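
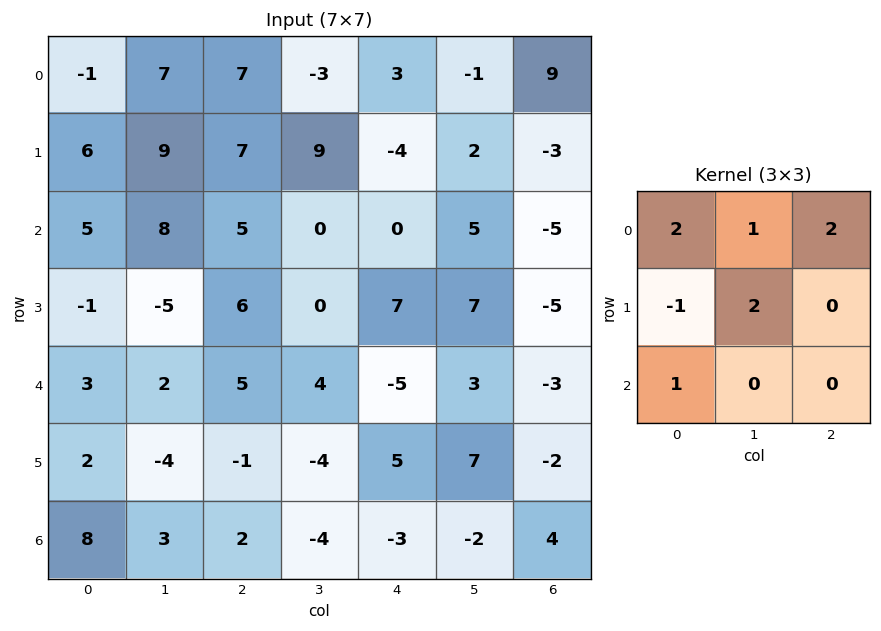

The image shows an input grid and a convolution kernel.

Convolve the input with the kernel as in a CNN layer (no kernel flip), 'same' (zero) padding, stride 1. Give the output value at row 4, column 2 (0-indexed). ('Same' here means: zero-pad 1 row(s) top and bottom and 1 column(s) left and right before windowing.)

The receptive field on the zero-padded input at this output position is [-5 6 0 / 2 5 4 / -4 -1 -4]. Elementwise product with the kernel and sum: -5·2 + 6·1 + 0·2 + 2·-1 + 5·2 + -4·1.

0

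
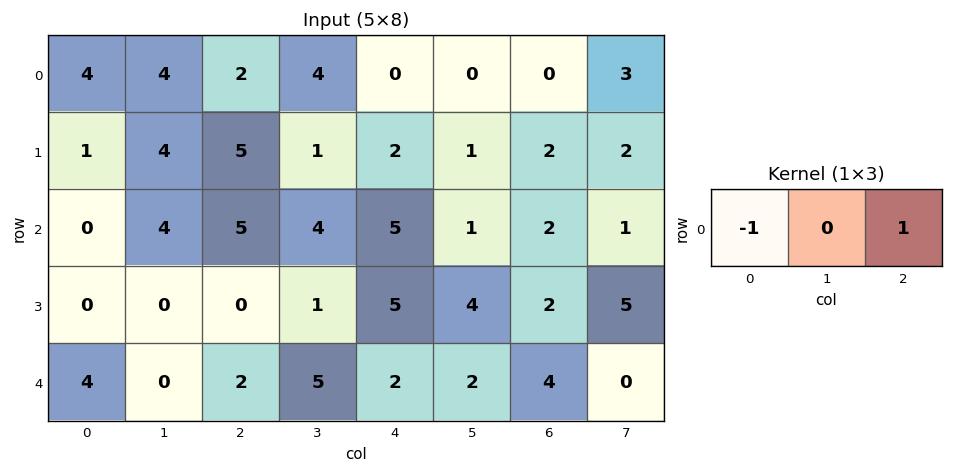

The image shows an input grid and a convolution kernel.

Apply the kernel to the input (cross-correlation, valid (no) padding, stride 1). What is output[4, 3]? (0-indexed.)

The receptive field on the input at this output position is [5 2 2]. Elementwise product with the kernel and sum: 5·-1 + 2·1.

-3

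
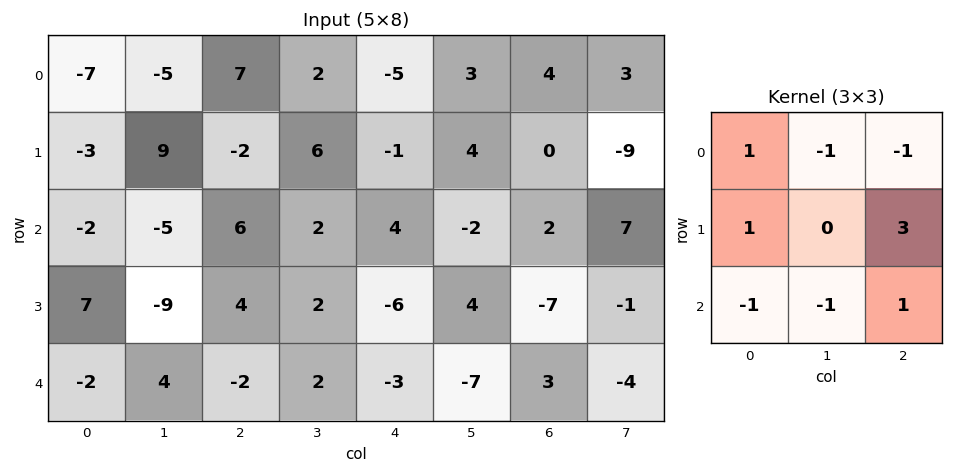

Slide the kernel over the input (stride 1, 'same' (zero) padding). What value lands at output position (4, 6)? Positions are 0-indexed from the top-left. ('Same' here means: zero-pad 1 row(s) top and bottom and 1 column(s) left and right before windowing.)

-7

The receptive field on the zero-padded input at this output position is [4 -7 -1 / -7 3 -4 / 0 0 0]. Elementwise product with the kernel and sum: 4·1 + -7·-1 + -1·-1 + -7·1 + -4·3 + 0·-1 + 0·-1 + 0·1.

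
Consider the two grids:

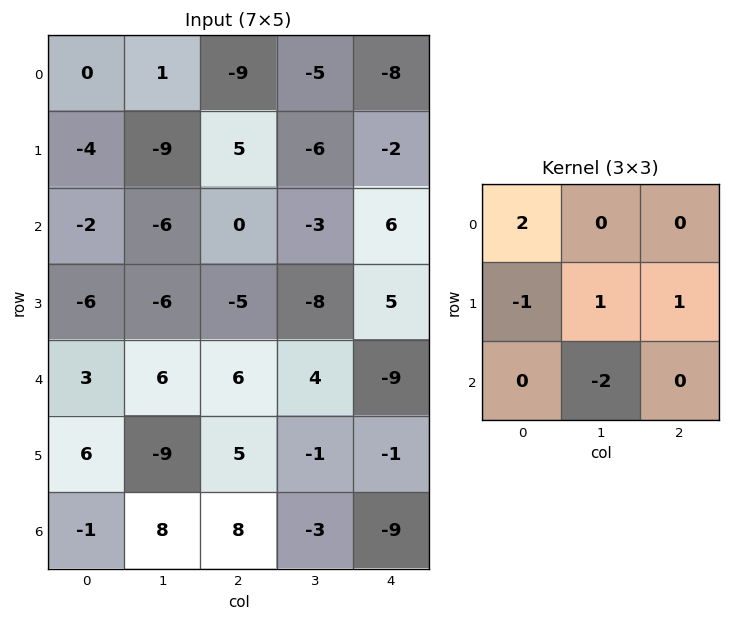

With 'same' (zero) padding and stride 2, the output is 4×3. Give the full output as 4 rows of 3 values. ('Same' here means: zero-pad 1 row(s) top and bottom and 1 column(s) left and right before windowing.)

Output[0,0]: The receptive field on the zero-padded input at this output position is [0 0 0 / 0 0 1 / 0 -4 -9]. Elementwise product with the kernel and sum: 0·2 + 0·-1 + 0·1 + 1·1 + -4·-2.

9 -25 1
4 -5 -13
-3 -18 -27
7 -21 -8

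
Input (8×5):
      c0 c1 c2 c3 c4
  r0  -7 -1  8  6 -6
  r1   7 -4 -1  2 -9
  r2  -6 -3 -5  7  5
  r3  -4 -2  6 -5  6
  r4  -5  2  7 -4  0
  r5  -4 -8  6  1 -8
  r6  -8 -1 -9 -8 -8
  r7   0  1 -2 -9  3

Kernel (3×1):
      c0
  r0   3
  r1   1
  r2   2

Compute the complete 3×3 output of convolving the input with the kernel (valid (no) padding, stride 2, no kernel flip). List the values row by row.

Output[0,0]: The receptive field on the input at this output position is [-7 / 7 / -6]. Elementwise product with the kernel and sum: -7·3 + 7·1 + -6·2.
Output[0,1]: The receptive field on the input at this output position is [8 / -1 / -5]. Elementwise product with the kernel and sum: 8·3 + -1·1 + -5·2.

-26 13 -17
-32 5 21
-35 9 -24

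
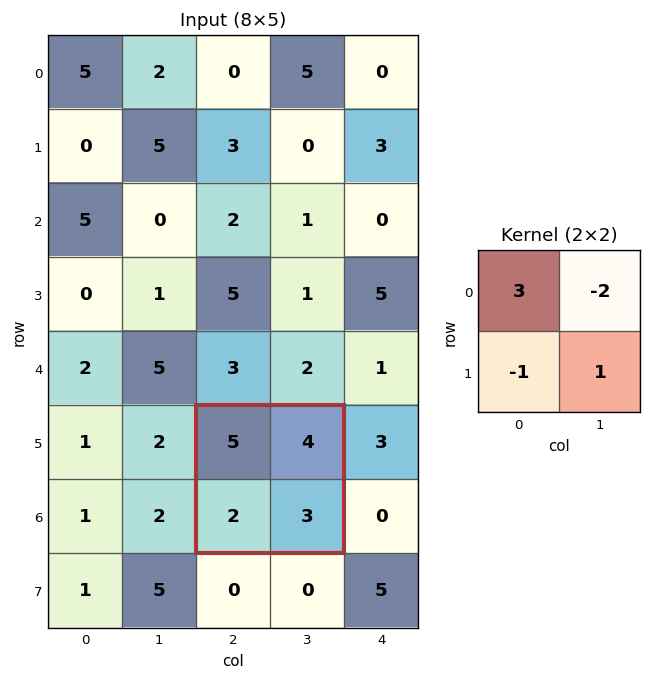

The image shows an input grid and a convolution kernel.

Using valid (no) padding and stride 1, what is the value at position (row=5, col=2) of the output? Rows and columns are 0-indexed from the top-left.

8

The receptive field on the input at this output position is [5 4 / 2 3]. Elementwise product with the kernel and sum: 5·3 + 4·-2 + 2·-1 + 3·1.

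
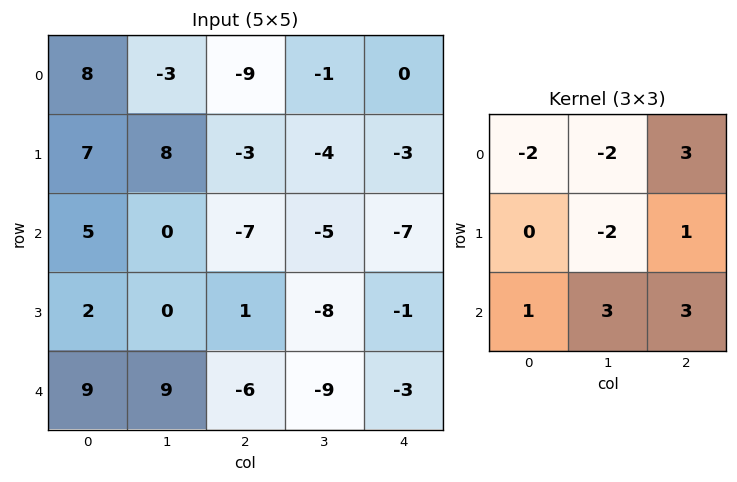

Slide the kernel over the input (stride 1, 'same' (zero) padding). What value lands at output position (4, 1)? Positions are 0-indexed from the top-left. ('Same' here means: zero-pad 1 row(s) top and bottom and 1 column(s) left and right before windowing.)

The receptive field on the zero-padded input at this output position is [2 0 1 / 9 9 -6 / 0 0 0]. Elementwise product with the kernel and sum: 2·-2 + 0·-2 + 1·3 + 9·-2 + -6·1 + 0·1 + 0·3 + 0·3.

-25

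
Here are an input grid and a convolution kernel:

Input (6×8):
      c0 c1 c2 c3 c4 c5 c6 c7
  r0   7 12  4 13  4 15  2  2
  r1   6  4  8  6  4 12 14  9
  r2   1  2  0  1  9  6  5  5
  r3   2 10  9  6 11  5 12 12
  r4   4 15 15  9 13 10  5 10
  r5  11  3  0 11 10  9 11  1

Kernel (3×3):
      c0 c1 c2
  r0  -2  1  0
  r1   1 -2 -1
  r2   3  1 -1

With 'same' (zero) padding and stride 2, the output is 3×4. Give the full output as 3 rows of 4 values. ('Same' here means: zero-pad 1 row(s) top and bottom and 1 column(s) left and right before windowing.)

Output[0,0]: The receptive field on the zero-padded input at this output position is [0 0 0 / 0 7 12 / 0 6 4]. Elementwise product with the kernel and sum: 0·-2 + 0·1 + 0·1 + 7·-2 + 12·-1 + 0·3 + 6·1 + 4·-1.
Output[0,1]: The receptive field on the zero-padded input at this output position is [0 0 0 / 12 4 13 / 4 8 6]. Elementwise product with the kernel and sum: 0·-2 + 0·1 + 12·1 + 4·-2 + 13·-1 + 4·3 + 8·1 + 6·-1.

-24 5 0 50
-6 34 -7 -4
-13 -37 6 29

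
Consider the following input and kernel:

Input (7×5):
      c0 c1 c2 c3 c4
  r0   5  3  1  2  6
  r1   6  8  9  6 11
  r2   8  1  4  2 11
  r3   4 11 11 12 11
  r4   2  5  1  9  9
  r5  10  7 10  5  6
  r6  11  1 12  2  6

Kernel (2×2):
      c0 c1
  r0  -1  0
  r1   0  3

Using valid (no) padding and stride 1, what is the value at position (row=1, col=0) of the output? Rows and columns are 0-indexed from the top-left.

-3

The receptive field on the input at this output position is [6 8 / 8 1]. Elementwise product with the kernel and sum: 6·-1 + 1·3.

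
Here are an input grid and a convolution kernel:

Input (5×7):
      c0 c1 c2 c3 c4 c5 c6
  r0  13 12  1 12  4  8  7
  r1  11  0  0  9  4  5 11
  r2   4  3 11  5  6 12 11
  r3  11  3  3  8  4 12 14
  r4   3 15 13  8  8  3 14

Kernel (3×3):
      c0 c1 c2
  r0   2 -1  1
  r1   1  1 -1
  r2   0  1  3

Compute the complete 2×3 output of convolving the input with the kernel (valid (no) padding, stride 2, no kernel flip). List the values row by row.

Output[0,0]: The receptive field on the input at this output position is [13 12 1 / 11 0 0 / 4 3 11]. Elementwise product with the kernel and sum: 13·2 + 12·-1 + 1·1 + 11·1 + 0·1 + 0·-1 + 3·1 + 11·3.

62 22 50
81 62 58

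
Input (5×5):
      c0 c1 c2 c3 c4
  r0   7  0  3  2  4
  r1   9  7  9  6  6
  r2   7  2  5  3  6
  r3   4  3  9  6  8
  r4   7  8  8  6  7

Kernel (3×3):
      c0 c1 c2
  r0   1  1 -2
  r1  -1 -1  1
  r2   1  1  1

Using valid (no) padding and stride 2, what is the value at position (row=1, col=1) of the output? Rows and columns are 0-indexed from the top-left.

The receptive field on the input at this output position is [5 3 6 / 9 6 8 / 8 6 7]. Elementwise product with the kernel and sum: 5·1 + 3·1 + 6·-2 + 9·-1 + 6·-1 + 8·1 + 8·1 + 6·1 + 7·1.

10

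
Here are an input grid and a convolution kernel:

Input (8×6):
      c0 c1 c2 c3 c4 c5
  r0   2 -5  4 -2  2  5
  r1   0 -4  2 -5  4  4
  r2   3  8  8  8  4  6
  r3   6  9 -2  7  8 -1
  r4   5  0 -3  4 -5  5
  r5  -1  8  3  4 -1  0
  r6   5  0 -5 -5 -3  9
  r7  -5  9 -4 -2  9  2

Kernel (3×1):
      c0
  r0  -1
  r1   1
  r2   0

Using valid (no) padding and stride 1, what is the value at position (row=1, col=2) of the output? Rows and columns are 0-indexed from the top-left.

The receptive field on the input at this output position is [2 / 8 / -2]. Elementwise product with the kernel and sum: 2·-1 + 8·1.

6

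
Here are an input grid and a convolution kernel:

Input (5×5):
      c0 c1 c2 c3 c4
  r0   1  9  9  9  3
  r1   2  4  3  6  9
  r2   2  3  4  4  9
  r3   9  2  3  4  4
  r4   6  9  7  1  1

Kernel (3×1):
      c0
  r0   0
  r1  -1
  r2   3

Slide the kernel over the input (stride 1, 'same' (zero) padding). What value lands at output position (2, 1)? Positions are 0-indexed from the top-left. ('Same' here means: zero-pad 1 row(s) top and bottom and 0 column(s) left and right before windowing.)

The receptive field on the zero-padded input at this output position is [4 / 3 / 2]. Elementwise product with the kernel and sum: 3·-1 + 2·3.

3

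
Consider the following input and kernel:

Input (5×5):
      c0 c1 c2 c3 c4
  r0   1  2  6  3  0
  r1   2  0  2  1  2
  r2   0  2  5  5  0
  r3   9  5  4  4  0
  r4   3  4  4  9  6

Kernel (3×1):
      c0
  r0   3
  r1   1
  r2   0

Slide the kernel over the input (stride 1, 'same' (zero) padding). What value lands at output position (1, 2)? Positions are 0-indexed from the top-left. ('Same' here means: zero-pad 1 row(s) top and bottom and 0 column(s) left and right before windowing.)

The receptive field on the zero-padded input at this output position is [6 / 2 / 5]. Elementwise product with the kernel and sum: 6·3 + 2·1.

20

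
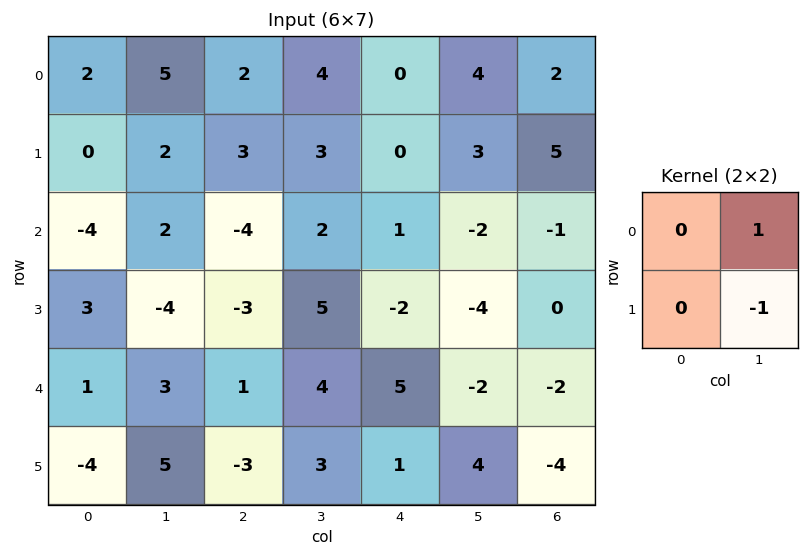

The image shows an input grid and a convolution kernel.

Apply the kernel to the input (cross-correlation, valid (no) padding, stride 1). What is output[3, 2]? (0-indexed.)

1

The receptive field on the input at this output position is [-3 5 / 1 4]. Elementwise product with the kernel and sum: 5·1 + 4·-1.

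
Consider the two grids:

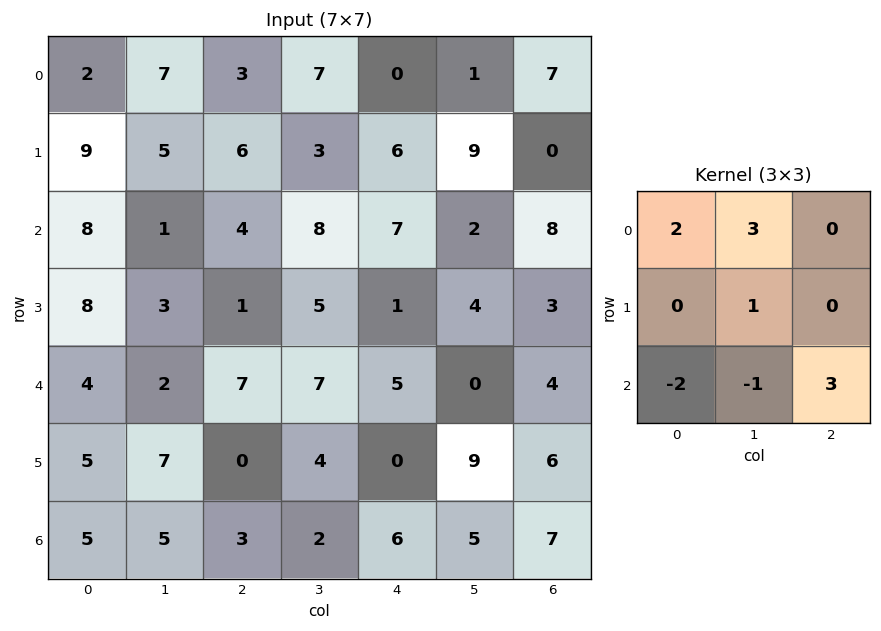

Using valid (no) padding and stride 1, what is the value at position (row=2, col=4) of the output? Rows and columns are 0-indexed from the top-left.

The receptive field on the input at this output position is [7 2 8 / 1 4 3 / 5 0 4]. Elementwise product with the kernel and sum: 7·2 + 2·3 + 4·1 + 5·-2 + 0·-1 + 4·3.

26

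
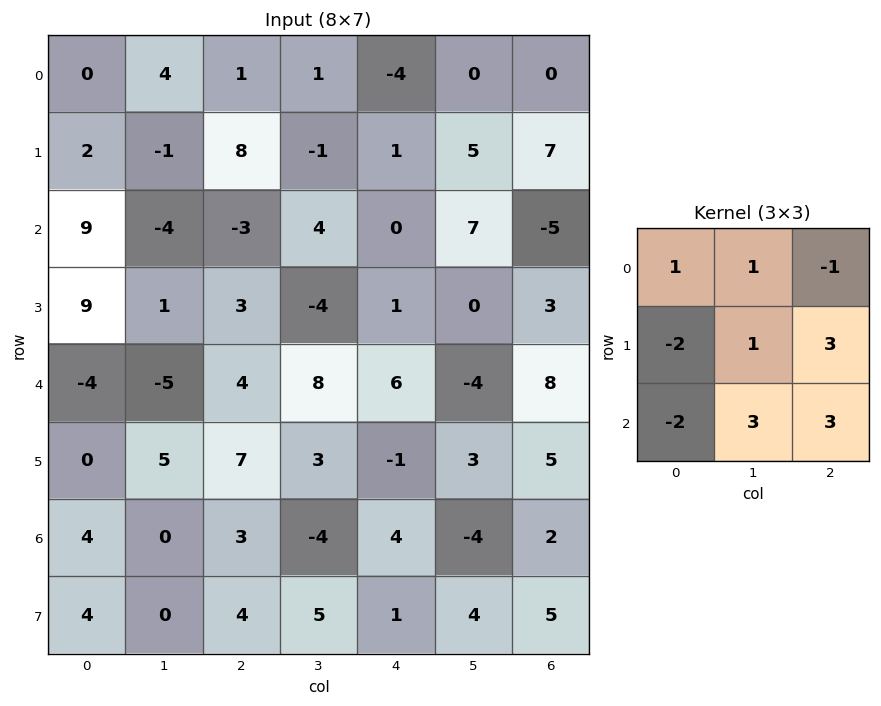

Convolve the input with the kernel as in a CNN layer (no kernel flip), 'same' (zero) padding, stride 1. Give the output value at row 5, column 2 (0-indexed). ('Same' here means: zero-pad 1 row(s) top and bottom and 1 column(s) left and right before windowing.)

The receptive field on the zero-padded input at this output position is [-5 4 8 / 5 7 3 / 0 3 -4]. Elementwise product with the kernel and sum: -5·1 + 4·1 + 8·-1 + 5·-2 + 7·1 + 3·3 + 0·-2 + 3·3 + -4·3.

-6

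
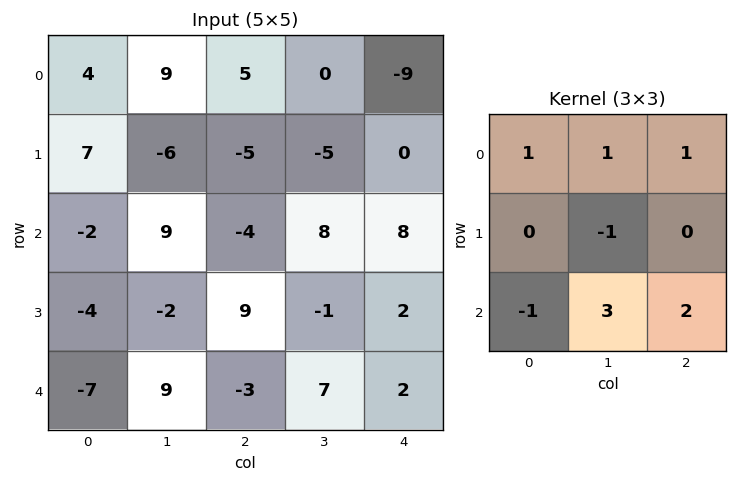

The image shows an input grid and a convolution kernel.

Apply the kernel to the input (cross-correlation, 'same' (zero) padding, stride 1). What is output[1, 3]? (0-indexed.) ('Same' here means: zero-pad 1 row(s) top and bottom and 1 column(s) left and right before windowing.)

The receptive field on the zero-padded input at this output position is [5 0 -9 / -5 -5 0 / -4 8 8]. Elementwise product with the kernel and sum: 5·1 + 0·1 + -9·1 + -5·-1 + -4·-1 + 8·3 + 8·2.

45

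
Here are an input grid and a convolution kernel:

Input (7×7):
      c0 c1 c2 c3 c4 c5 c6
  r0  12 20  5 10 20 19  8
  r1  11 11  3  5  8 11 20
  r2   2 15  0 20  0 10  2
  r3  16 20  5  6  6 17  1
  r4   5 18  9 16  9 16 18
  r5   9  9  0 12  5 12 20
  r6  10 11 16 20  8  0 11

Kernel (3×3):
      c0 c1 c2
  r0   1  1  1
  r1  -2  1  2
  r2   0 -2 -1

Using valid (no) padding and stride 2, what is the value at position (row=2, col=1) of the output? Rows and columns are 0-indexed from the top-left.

The receptive field on the input at this output position is [9 16 9 / 0 12 5 / 16 20 8]. Elementwise product with the kernel and sum: 9·1 + 16·1 + 9·1 + 0·-2 + 12·1 + 5·2 + 20·-2 + 8·-1.

8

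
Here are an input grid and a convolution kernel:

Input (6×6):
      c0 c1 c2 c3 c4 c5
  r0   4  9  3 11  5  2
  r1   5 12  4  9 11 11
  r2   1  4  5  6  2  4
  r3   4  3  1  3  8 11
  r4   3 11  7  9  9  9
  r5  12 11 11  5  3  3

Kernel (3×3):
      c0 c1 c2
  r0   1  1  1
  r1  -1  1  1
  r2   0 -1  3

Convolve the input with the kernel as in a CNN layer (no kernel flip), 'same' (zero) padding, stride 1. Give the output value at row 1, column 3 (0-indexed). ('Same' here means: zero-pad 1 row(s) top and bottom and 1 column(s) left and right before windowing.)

35

The receptive field on the zero-padded input at this output position is [3 11 5 / 4 9 11 / 5 6 2]. Elementwise product with the kernel and sum: 3·1 + 11·1 + 5·1 + 4·-1 + 9·1 + 11·1 + 6·-1 + 2·3.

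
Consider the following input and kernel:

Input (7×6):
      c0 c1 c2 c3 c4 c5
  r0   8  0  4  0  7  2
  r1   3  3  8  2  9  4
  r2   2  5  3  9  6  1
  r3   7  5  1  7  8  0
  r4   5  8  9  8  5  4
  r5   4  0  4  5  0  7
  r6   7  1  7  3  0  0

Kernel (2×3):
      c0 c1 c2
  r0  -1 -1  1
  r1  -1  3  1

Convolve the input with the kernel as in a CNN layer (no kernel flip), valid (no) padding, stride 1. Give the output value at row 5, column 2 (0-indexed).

The receptive field on the input at this output position is [4 5 0 / 7 3 0]. Elementwise product with the kernel and sum: 4·-1 + 5·-1 + 0·1 + 7·-1 + 3·3 + 0·1.

-7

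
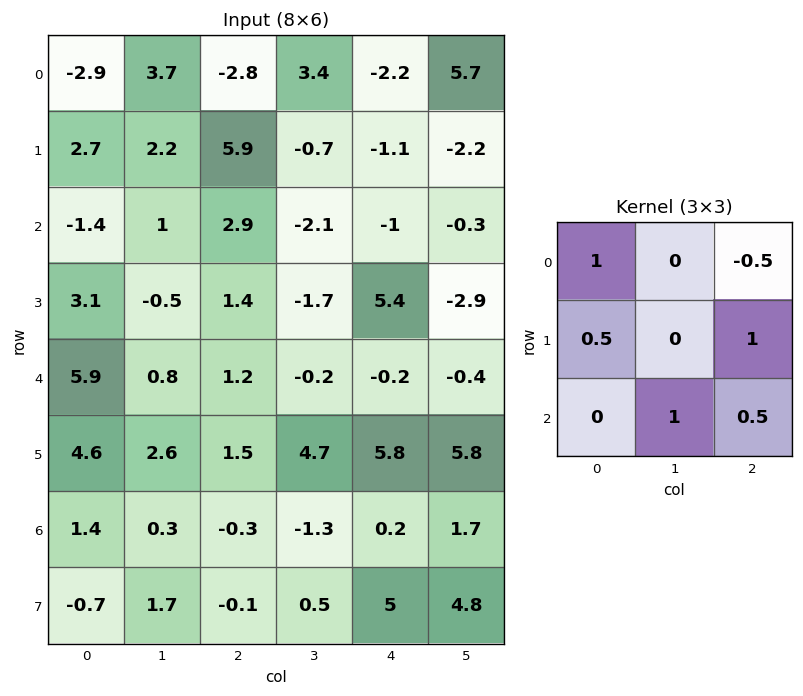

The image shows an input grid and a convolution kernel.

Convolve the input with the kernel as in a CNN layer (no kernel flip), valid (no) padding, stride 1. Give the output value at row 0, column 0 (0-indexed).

The receptive field on the input at this output position is [-2.9 3.7 -2.8 / 2.7 2.2 5.9 / -1.4 1 2.9]. Elementwise product with the kernel and sum: -2.9·1 + -2.8·-0.5 + 2.7·0.5 + 5.9·1 + 1·1 + 2.9·0.5.

8.2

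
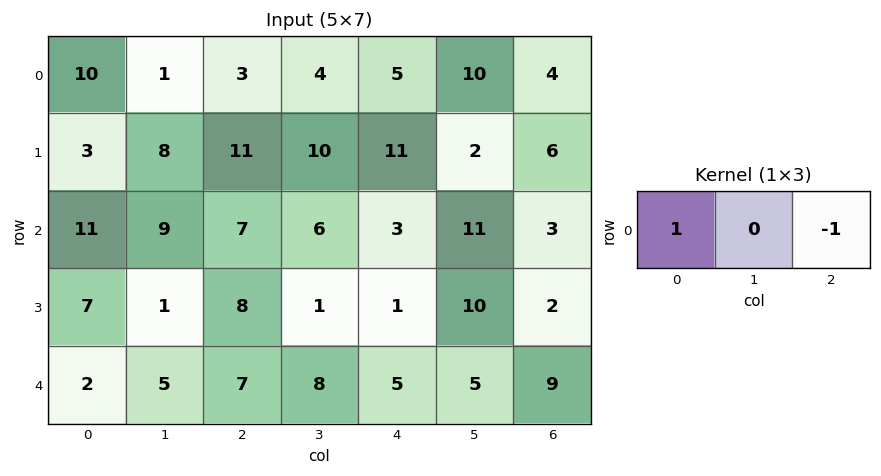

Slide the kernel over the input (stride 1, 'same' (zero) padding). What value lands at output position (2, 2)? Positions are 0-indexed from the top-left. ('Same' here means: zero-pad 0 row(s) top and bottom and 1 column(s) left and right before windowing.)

The receptive field on the zero-padded input at this output position is [9 7 6]. Elementwise product with the kernel and sum: 9·1 + 6·-1.

3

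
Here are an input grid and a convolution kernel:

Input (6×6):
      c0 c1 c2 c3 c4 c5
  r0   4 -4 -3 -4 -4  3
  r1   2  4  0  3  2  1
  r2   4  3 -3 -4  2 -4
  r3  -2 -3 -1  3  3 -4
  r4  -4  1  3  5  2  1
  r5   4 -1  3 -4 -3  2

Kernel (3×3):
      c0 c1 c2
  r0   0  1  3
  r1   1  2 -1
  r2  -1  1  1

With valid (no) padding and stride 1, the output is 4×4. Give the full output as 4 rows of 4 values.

-7 -24 -11 13
15 15 3 5
-5 -16 8 1
-13 10 13 2

Output[0,0]: The receptive field on the input at this output position is [4 -4 -3 / 2 4 0 / 4 3 -3]. Elementwise product with the kernel and sum: -4·1 + -3·3 + 2·1 + 4·2 + 0·-1 + 4·-1 + 3·1 + -3·1.
Output[0,1]: The receptive field on the input at this output position is [-4 -3 -4 / 4 0 3 / 3 -3 -4]. Elementwise product with the kernel and sum: -3·1 + -4·3 + 4·1 + 0·2 + 3·-1 + 3·-1 + -3·1 + -4·1.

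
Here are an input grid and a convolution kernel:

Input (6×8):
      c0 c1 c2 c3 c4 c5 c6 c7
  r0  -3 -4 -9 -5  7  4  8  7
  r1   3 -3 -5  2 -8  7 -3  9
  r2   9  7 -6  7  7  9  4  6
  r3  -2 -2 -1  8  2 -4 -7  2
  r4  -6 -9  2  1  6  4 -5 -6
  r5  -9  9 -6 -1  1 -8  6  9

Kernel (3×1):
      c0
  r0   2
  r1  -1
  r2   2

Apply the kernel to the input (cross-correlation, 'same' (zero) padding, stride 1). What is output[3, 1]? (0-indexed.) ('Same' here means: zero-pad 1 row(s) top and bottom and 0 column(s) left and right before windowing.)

-2

The receptive field on the zero-padded input at this output position is [7 / -2 / -9]. Elementwise product with the kernel and sum: 7·2 + -2·-1 + -9·2.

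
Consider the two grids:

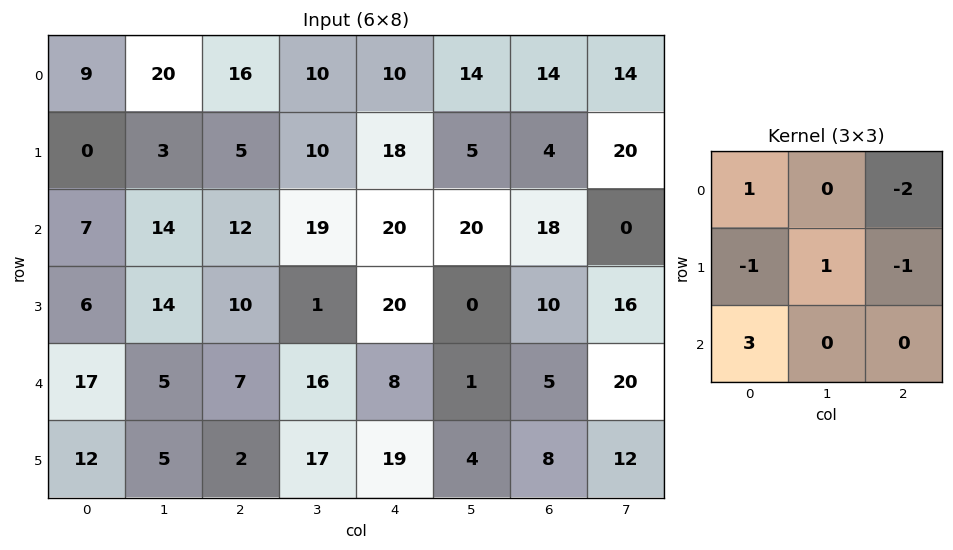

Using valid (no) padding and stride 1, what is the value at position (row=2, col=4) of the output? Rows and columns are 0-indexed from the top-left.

-22

The receptive field on the input at this output position is [20 20 18 / 20 0 10 / 8 1 5]. Elementwise product with the kernel and sum: 20·1 + 18·-2 + 20·-1 + 0·1 + 10·-1 + 8·3.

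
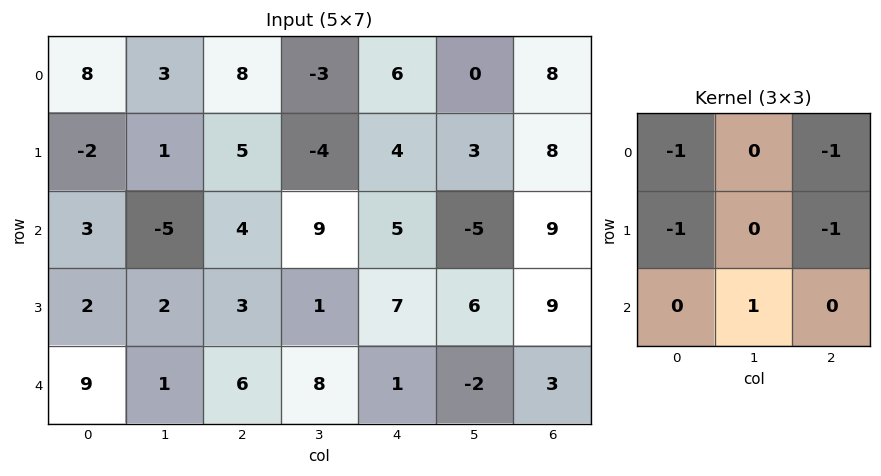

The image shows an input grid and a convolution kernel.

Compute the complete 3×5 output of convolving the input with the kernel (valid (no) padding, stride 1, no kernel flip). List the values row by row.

-24 7 -14 9 -31
-8 2 -17 4 -20
-11 -1 -11 -10 -32

Output[0,0]: The receptive field on the input at this output position is [8 3 8 / -2 1 5 / 3 -5 4]. Elementwise product with the kernel and sum: 8·-1 + 8·-1 + -2·-1 + 5·-1 + -5·1.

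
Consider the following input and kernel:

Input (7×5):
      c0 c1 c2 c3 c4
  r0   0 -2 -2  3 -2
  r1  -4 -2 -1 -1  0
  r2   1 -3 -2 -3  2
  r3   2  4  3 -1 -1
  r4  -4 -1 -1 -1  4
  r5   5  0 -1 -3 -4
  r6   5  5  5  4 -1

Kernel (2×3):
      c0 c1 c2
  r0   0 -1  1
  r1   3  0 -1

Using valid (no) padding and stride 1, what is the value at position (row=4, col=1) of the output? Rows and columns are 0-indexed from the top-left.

3

The receptive field on the input at this output position is [-1 -1 -1 / 0 -1 -3]. Elementwise product with the kernel and sum: -1·-1 + -1·1 + 0·3 + -3·-1.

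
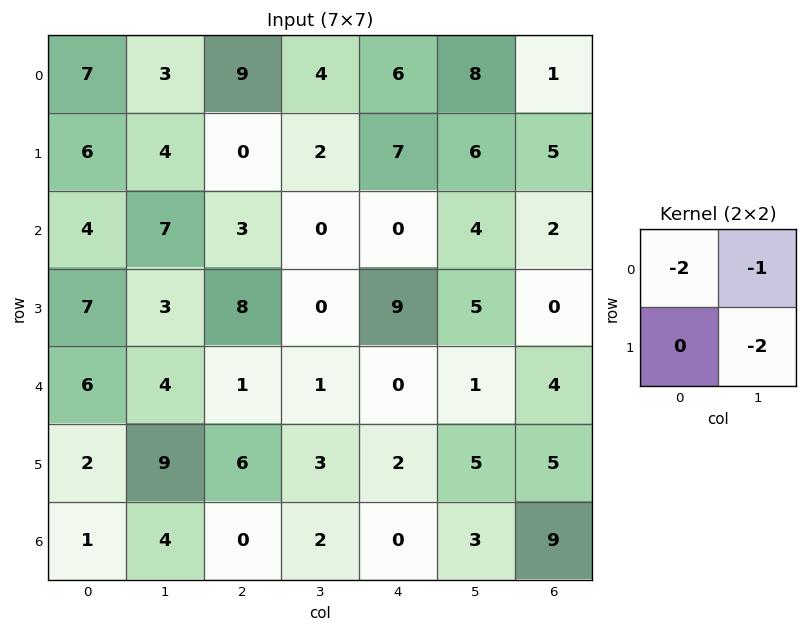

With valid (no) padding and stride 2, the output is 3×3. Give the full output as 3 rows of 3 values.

-25 -26 -32
-21 -6 -14
-34 -9 -11

Output[0,0]: The receptive field on the input at this output position is [7 3 / 6 4]. Elementwise product with the kernel and sum: 7·-2 + 3·-1 + 4·-2.
Output[0,1]: The receptive field on the input at this output position is [9 4 / 0 2]. Elementwise product with the kernel and sum: 9·-2 + 4·-1 + 2·-2.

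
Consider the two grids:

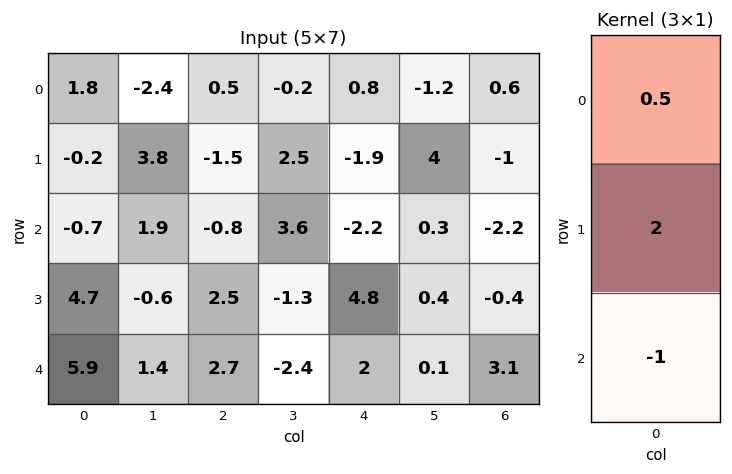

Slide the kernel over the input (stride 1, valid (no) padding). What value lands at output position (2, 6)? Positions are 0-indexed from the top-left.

-5

The receptive field on the input at this output position is [-2.2 / -0.4 / 3.1]. Elementwise product with the kernel and sum: -2.2·0.5 + -0.4·2 + 3.1·-1.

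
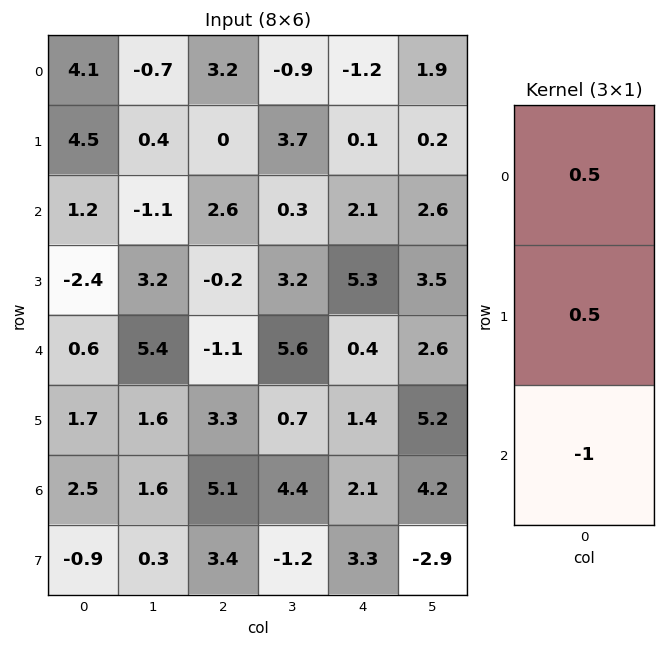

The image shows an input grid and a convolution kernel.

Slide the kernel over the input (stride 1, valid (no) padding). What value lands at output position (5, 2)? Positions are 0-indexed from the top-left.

The receptive field on the input at this output position is [3.3 / 5.1 / 3.4]. Elementwise product with the kernel and sum: 3.3·0.5 + 5.1·0.5 + 3.4·-1.

0.8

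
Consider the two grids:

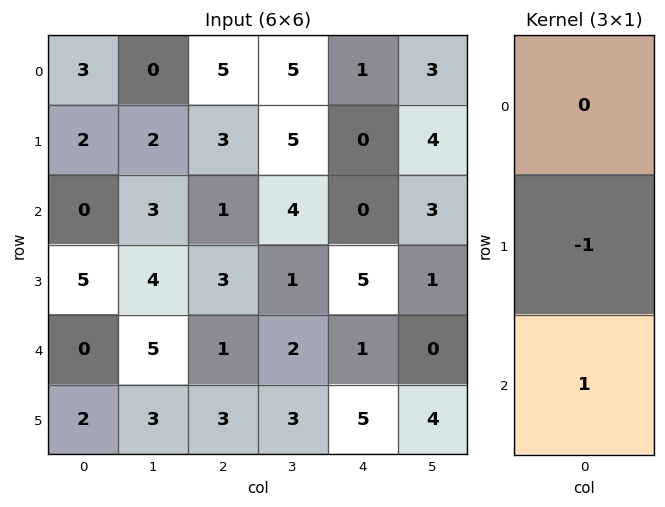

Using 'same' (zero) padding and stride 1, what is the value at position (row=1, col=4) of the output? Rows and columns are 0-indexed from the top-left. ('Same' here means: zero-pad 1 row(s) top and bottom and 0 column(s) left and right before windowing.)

The receptive field on the zero-padded input at this output position is [1 / 0 / 0]. Elementwise product with the kernel and sum: 0·-1 + 0·1.

0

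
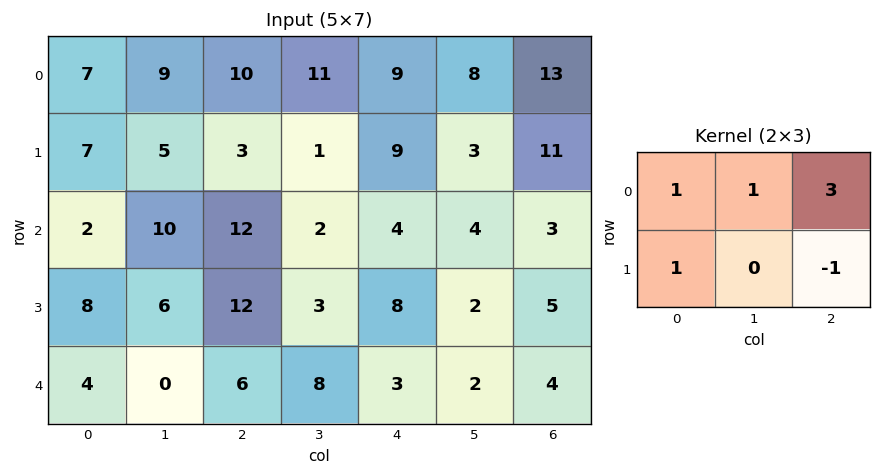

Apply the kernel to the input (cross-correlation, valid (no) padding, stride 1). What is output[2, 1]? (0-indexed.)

31

The receptive field on the input at this output position is [10 12 2 / 6 12 3]. Elementwise product with the kernel and sum: 10·1 + 12·1 + 2·3 + 6·1 + 3·-1.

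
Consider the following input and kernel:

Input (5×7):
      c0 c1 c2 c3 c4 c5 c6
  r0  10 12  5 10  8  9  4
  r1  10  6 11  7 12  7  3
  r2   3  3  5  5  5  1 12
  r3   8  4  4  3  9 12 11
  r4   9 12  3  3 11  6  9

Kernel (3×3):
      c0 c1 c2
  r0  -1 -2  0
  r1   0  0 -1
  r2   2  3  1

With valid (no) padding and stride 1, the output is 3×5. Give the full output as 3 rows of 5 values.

-25 -3 -7 -7 -4
5 -10 -4 13 27
44 20 2 18 31

Output[0,0]: The receptive field on the input at this output position is [10 12 5 / 10 6 11 / 3 3 5]. Elementwise product with the kernel and sum: 10·-1 + 12·-2 + 11·-1 + 3·2 + 3·3 + 5·1.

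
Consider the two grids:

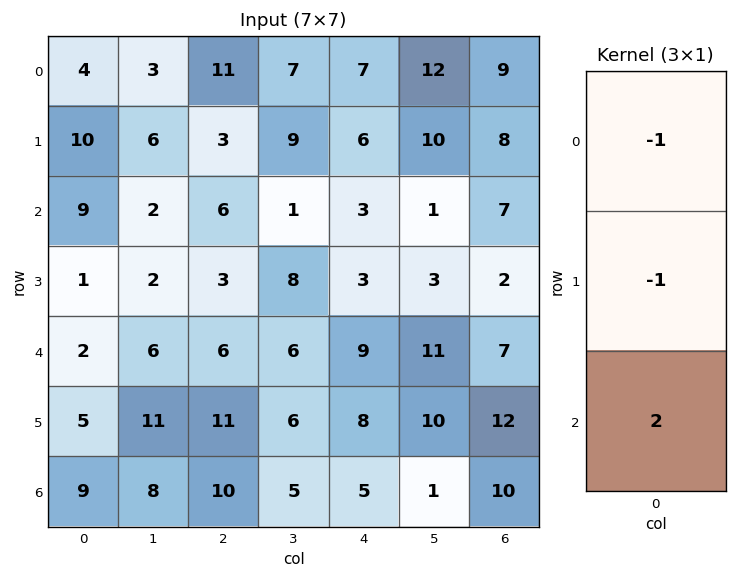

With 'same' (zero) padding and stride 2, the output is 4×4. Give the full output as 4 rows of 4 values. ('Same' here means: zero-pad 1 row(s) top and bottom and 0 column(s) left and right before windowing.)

Output[0,0]: The receptive field on the zero-padded input at this output position is [0 / 4 / 10]. Elementwise product with the kernel and sum: 0·-1 + 4·-1 + 10·2.
Output[0,1]: The receptive field on the zero-padded input at this output position is [0 / 11 / 3]. Elementwise product with the kernel and sum: 0·-1 + 11·-1 + 3·2.

16 -5 5 7
-17 -3 -3 -11
7 13 4 15
-14 -21 -13 -22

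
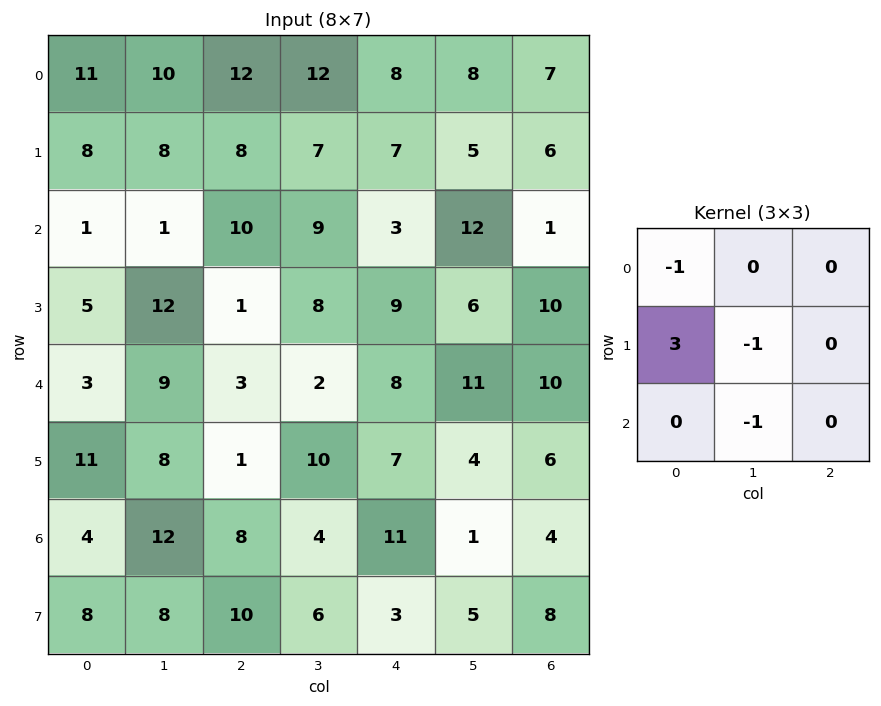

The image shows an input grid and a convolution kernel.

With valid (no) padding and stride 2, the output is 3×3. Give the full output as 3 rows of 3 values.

4 -4 -4
-7 -17 7
10 -14 8

Output[0,0]: The receptive field on the input at this output position is [11 10 12 / 8 8 8 / 1 1 10]. Elementwise product with the kernel and sum: 11·-1 + 8·3 + 8·-1 + 1·-1.
Output[0,1]: The receptive field on the input at this output position is [12 12 8 / 8 7 7 / 10 9 3]. Elementwise product with the kernel and sum: 12·-1 + 8·3 + 7·-1 + 9·-1.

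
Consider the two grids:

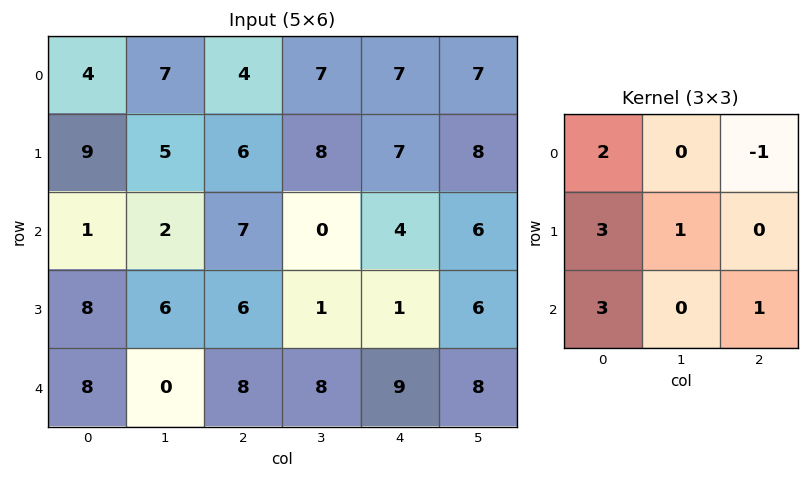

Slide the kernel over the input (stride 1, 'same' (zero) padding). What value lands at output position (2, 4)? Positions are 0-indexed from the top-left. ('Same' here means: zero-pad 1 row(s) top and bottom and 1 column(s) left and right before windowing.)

21

The receptive field on the zero-padded input at this output position is [8 7 8 / 0 4 6 / 1 1 6]. Elementwise product with the kernel and sum: 8·2 + 8·-1 + 0·3 + 4·1 + 1·3 + 6·1.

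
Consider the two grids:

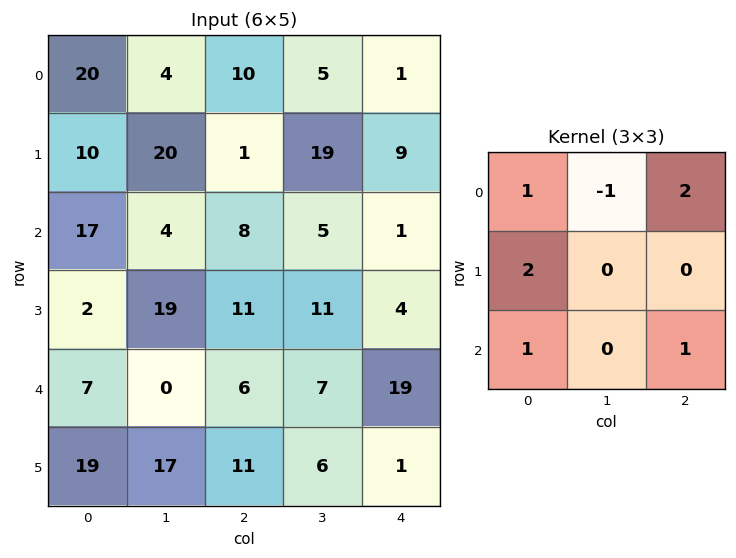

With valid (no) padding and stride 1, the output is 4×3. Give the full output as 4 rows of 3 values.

81 53 18
39 95 31
46 51 52
49 53 32

Output[0,0]: The receptive field on the input at this output position is [20 4 10 / 10 20 1 / 17 4 8]. Elementwise product with the kernel and sum: 20·1 + 4·-1 + 10·2 + 10·2 + 17·1 + 8·1.
Output[0,1]: The receptive field on the input at this output position is [4 10 5 / 20 1 19 / 4 8 5]. Elementwise product with the kernel and sum: 4·1 + 10·-1 + 5·2 + 20·2 + 4·1 + 5·1.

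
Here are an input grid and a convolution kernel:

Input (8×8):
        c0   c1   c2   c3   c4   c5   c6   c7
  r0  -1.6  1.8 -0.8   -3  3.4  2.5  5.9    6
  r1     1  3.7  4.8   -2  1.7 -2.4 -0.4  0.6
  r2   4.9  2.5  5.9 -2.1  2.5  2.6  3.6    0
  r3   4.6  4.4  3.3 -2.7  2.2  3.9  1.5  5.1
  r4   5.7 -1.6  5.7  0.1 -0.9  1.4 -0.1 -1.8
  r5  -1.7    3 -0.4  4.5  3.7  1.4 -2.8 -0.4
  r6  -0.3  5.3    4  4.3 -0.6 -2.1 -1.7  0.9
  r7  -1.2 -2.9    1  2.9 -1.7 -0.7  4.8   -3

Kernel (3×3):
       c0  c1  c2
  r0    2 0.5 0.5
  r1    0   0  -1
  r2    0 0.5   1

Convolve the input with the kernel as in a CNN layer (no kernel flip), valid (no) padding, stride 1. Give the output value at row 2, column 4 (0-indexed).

The receptive field on the input at this output position is [2.5 2.6 3.6 / 2.2 3.9 1.5 / -0.9 1.4 -0.1]. Elementwise product with the kernel and sum: 2.5·2 + 2.6·0.5 + 3.6·0.5 + 1.5·-1 + 1.4·0.5 + -0.1·1.

7.2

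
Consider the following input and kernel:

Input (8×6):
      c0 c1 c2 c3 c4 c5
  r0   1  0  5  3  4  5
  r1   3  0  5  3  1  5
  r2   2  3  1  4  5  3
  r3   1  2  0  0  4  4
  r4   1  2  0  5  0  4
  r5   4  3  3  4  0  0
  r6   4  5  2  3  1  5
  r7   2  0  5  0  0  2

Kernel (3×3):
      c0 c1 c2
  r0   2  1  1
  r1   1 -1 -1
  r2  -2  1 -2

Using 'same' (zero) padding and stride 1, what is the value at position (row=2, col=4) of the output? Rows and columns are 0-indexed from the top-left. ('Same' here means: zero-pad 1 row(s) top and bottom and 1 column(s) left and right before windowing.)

The receptive field on the zero-padded input at this output position is [3 1 5 / 4 5 3 / 0 4 4]. Elementwise product with the kernel and sum: 3·2 + 1·1 + 5·1 + 4·1 + 5·-1 + 3·-1 + 0·-2 + 4·1 + 4·-2.

4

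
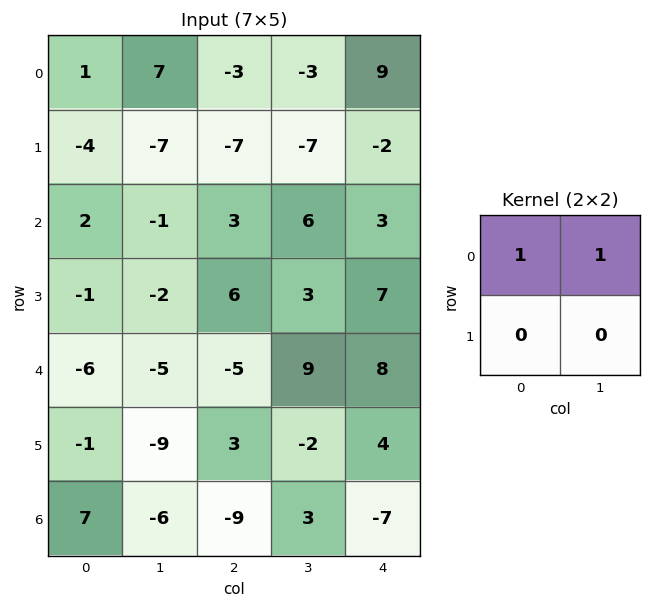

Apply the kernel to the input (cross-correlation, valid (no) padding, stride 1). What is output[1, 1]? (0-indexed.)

-14

The receptive field on the input at this output position is [-7 -7 / -1 3]. Elementwise product with the kernel and sum: -7·1 + -7·1.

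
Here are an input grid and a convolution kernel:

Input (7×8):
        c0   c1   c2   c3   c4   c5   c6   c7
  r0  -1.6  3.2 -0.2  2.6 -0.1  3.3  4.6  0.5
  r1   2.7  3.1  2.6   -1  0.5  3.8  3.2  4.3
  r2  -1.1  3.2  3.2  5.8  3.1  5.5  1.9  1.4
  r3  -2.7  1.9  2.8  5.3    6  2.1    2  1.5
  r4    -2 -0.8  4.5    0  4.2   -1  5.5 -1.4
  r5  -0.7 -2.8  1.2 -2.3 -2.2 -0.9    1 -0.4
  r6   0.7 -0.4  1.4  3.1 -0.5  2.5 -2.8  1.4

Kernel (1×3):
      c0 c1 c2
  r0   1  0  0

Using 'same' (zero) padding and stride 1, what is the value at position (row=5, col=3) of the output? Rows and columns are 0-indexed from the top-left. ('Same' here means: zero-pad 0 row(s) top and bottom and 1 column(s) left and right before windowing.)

The receptive field on the zero-padded input at this output position is [1.2 -2.3 -2.2]. Elementwise product with the kernel and sum: 1.2·1.

1.2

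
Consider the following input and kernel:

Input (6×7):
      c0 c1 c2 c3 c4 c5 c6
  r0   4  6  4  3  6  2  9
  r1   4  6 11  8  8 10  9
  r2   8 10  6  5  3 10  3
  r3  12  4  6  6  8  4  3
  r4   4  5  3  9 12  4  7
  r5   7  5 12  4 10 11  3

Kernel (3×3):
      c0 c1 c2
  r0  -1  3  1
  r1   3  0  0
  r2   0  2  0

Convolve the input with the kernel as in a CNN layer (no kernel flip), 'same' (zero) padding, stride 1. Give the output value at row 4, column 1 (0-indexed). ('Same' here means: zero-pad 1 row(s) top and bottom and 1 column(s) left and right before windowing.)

The receptive field on the zero-padded input at this output position is [12 4 6 / 4 5 3 / 7 5 12]. Elementwise product with the kernel and sum: 12·-1 + 4·3 + 6·1 + 4·3 + 5·2.

28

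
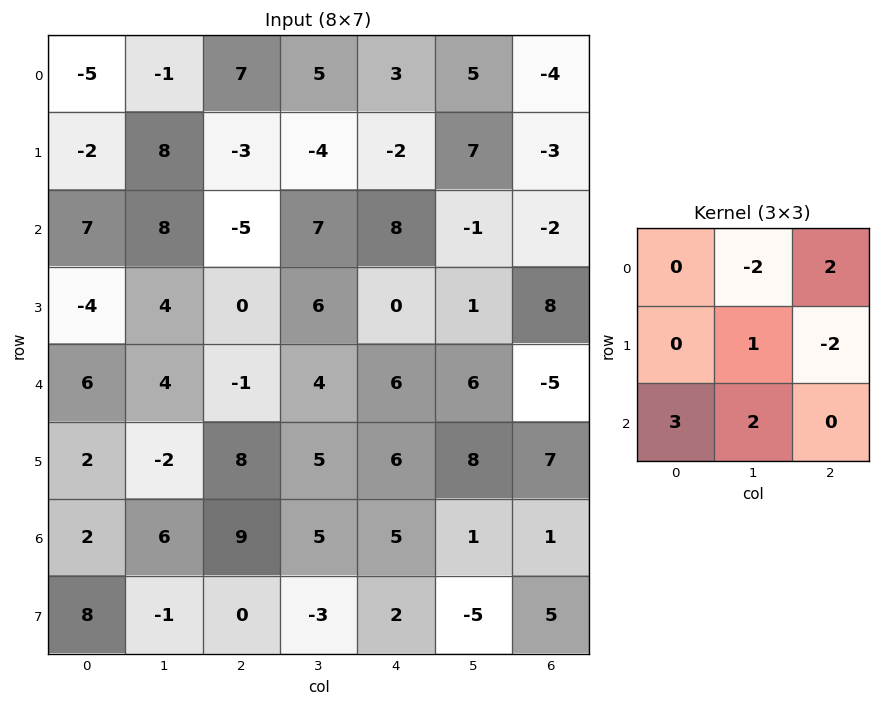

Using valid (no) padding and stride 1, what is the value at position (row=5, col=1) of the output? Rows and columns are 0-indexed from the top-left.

-10

The receptive field on the input at this output position is [-2 8 5 / 6 9 5 / -1 0 -3]. Elementwise product with the kernel and sum: 8·-2 + 5·2 + 9·1 + 5·-2 + -1·3 + 0·2.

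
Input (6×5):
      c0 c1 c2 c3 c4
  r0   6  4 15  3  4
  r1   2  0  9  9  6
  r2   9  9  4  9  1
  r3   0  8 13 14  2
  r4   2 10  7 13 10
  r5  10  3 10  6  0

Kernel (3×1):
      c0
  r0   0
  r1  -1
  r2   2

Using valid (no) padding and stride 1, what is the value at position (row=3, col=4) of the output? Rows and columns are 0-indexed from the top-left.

-10

The receptive field on the input at this output position is [2 / 10 / 0]. Elementwise product with the kernel and sum: 10·-1 + 0·2.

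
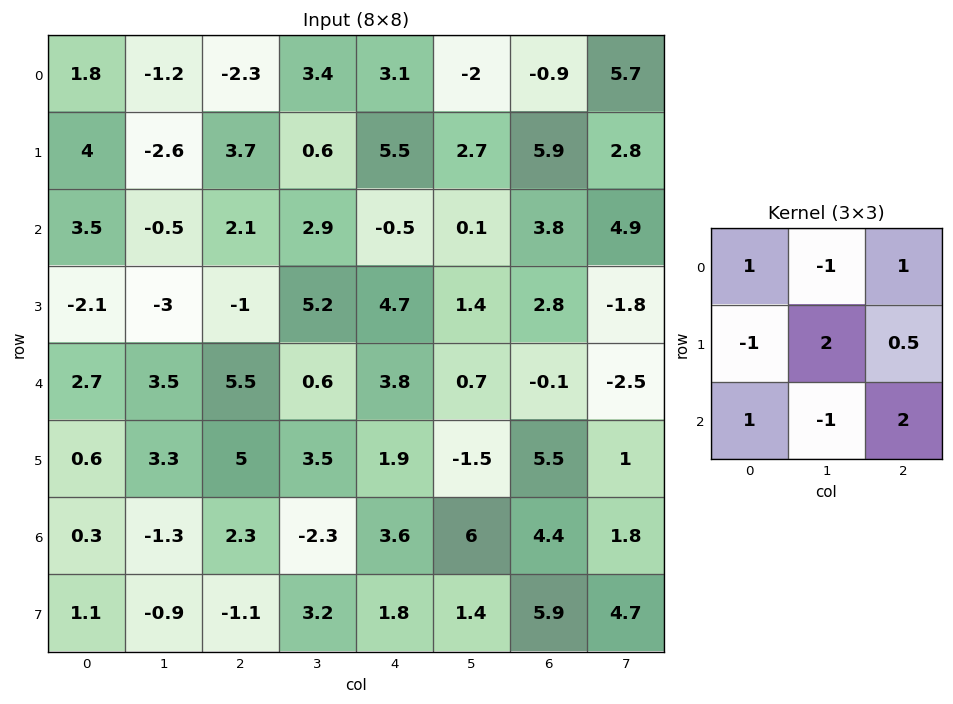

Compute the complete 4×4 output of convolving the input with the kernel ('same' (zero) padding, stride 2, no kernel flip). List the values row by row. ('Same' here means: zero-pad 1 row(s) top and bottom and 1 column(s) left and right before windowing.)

Output[0,0]: The receptive field on the zero-padded input at this output position is [0 0 0 / 0 1.8 -1.2 / 0 4 -2.6]. Elementwise product with the kernel and sum: 0·1 + 0·-1 + 0·1 + 0·-1 + 1.8·2 + -1.2·0.5 + 0·1 + 4·-1 + -2.6·2.

-6.2 -6.8 2.3 5.45
-3.75 8.85 -2.75 4.55
12.25 16.3 7.85 -10.35
-0.25 13.15 16.8 2.6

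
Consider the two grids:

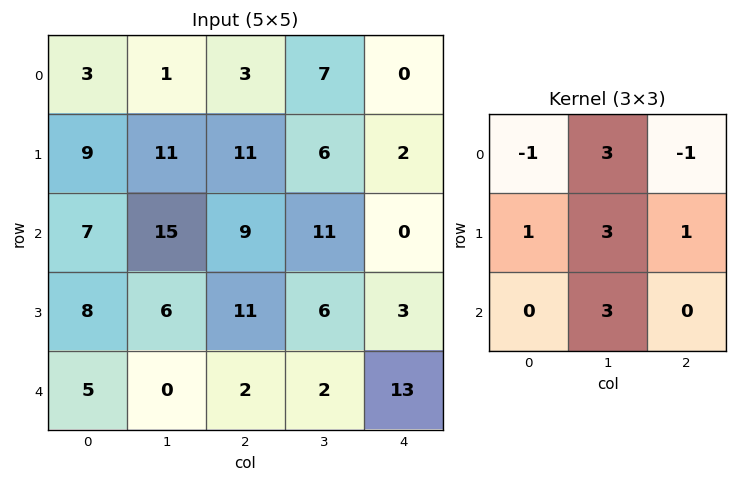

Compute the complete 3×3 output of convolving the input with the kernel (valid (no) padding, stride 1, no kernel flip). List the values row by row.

Output[0,0]: The receptive field on the input at this output position is [3 1 3 / 9 11 11 / 7 15 9]. Elementwise product with the kernel and sum: 3·-1 + 1·3 + 3·-1 + 9·1 + 11·3 + 11·1 + 15·3.

95 78 82
92 102 65
66 52 62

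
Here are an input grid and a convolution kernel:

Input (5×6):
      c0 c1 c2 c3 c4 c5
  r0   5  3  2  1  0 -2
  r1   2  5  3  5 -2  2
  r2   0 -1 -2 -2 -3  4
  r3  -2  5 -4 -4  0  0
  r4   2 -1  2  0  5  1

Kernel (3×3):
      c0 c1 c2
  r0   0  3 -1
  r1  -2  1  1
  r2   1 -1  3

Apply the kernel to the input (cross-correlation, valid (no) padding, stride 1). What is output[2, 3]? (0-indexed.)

The receptive field on the input at this output position is [-2 -3 4 / -4 0 0 / 0 5 1]. Elementwise product with the kernel and sum: -3·3 + 4·-1 + -4·-2 + 0·1 + 0·1 + 0·1 + 5·-1 + 1·3.

-7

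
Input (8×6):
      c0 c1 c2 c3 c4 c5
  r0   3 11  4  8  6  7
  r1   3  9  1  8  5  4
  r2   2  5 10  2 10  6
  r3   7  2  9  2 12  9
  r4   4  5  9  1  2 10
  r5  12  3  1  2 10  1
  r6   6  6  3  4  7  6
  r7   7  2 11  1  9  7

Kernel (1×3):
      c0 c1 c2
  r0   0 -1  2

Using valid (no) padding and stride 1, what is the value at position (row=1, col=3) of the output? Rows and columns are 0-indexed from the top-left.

The receptive field on the input at this output position is [8 5 4]. Elementwise product with the kernel and sum: 5·-1 + 4·2.

3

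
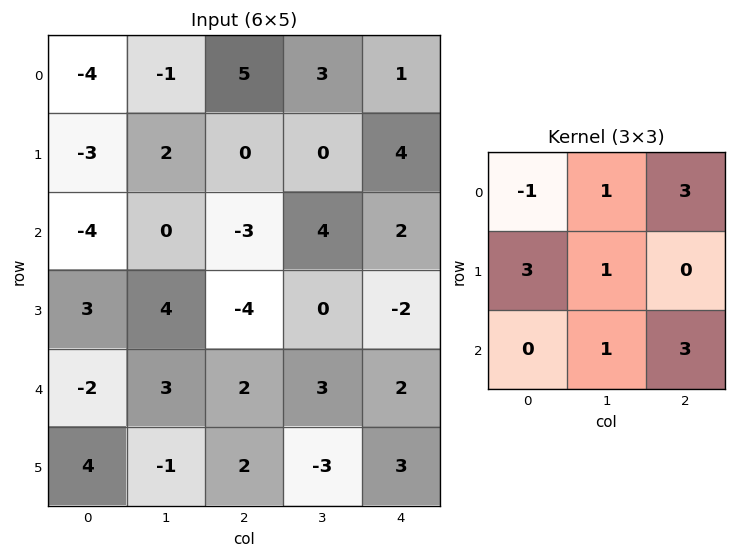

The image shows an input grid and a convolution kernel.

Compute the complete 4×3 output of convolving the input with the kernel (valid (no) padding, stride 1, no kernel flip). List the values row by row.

Output[0,0]: The receptive field on the input at this output position is [-4 -1 5 / -3 2 0 / -4 0 -3]. Elementwise product with the kernel and sum: -4·-1 + -1·1 + 5·3 + -3·3 + 2·1 + 0·1 + -3·3.
Output[0,1]: The receptive field on the input at this output position is [-1 5 3 / 2 0 0 / 0 -3 4]. Elementwise product with the kernel and sum: -1·-1 + 5·1 + 3·3 + 2·3 + 0·1 + -3·1 + 4·3.

2 30 11
-15 -9 1
17 28 10
-9 -4 13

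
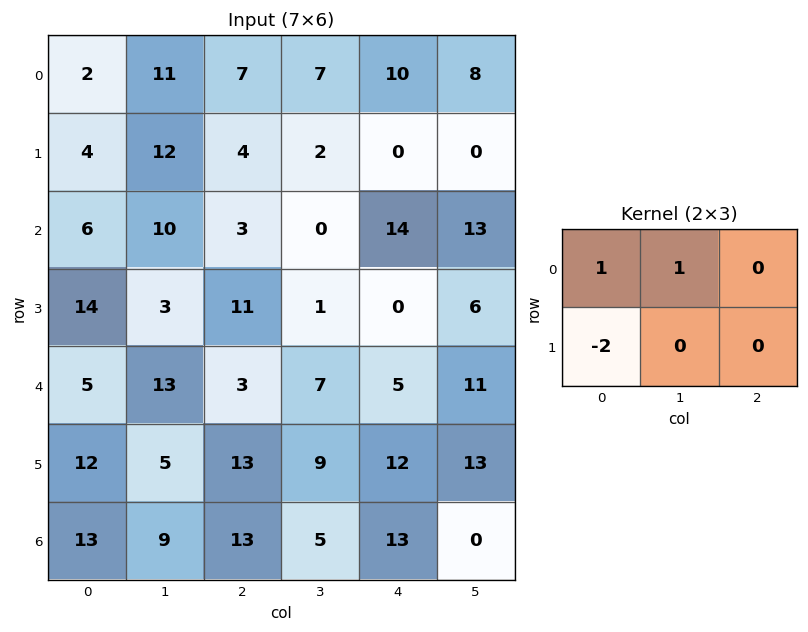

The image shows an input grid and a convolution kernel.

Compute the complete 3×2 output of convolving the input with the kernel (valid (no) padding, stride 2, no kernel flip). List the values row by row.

5 6
-12 -19
-6 -16

Output[0,0]: The receptive field on the input at this output position is [2 11 7 / 4 12 4]. Elementwise product with the kernel and sum: 2·1 + 11·1 + 4·-2.
Output[0,1]: The receptive field on the input at this output position is [7 7 10 / 4 2 0]. Elementwise product with the kernel and sum: 7·1 + 7·1 + 4·-2.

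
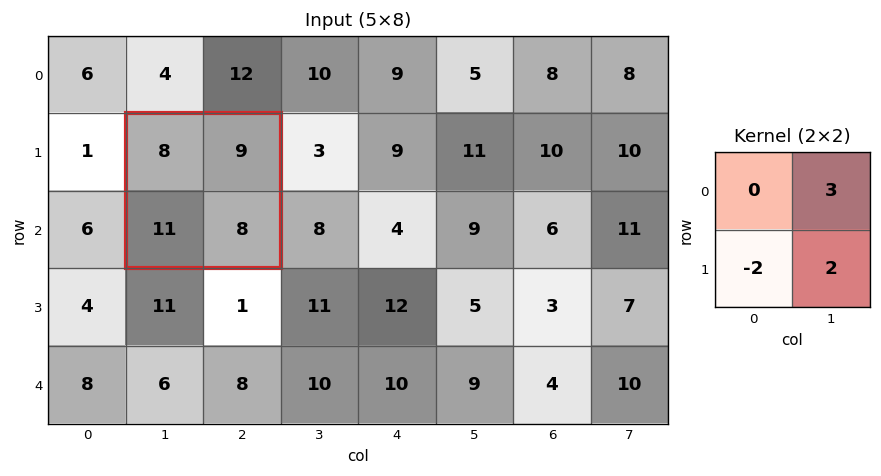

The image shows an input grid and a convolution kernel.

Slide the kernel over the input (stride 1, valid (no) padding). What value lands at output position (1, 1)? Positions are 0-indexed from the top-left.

21

The receptive field on the input at this output position is [8 9 / 11 8]. Elementwise product with the kernel and sum: 9·3 + 11·-2 + 8·2.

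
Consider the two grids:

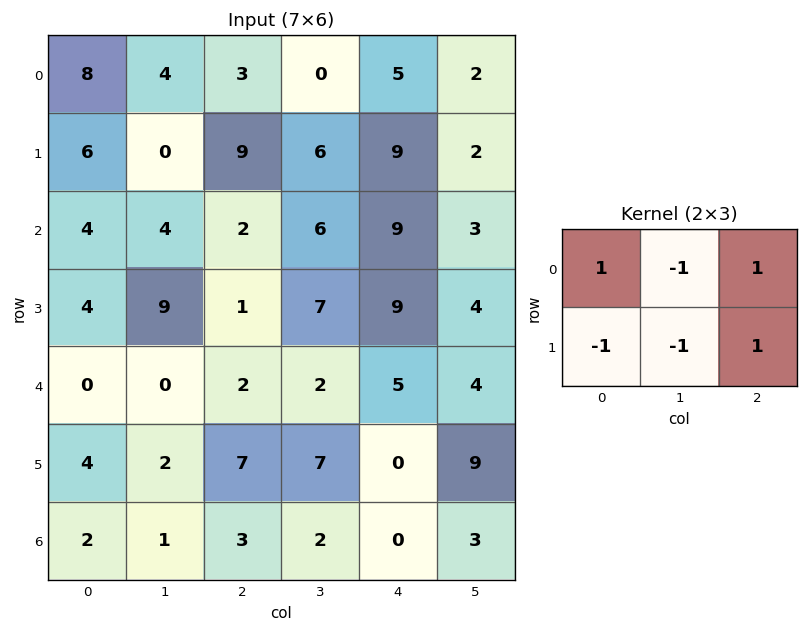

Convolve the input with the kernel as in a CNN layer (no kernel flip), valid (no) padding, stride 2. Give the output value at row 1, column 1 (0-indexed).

6

The receptive field on the input at this output position is [2 6 9 / 1 7 9]. Elementwise product with the kernel and sum: 2·1 + 6·-1 + 9·1 + 1·-1 + 7·-1 + 9·1.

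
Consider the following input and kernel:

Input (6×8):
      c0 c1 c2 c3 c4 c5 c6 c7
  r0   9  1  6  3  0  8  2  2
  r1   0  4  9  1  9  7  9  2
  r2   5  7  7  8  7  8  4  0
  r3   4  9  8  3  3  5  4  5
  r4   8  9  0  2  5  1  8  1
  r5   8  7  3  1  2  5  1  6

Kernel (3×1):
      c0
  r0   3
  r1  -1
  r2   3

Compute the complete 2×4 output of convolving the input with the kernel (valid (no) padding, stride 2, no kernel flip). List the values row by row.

42 30 12 9
35 13 33 32

Output[0,0]: The receptive field on the input at this output position is [9 / 0 / 5]. Elementwise product with the kernel and sum: 9·3 + 0·-1 + 5·3.
Output[0,1]: The receptive field on the input at this output position is [6 / 9 / 7]. Elementwise product with the kernel and sum: 6·3 + 9·-1 + 7·3.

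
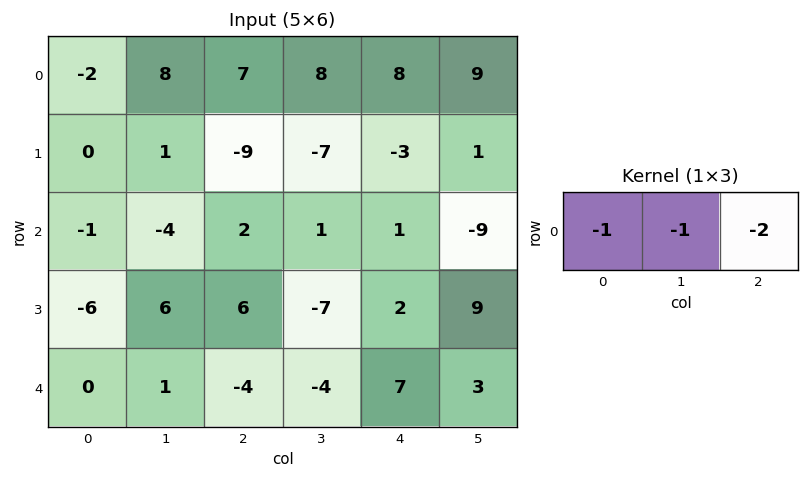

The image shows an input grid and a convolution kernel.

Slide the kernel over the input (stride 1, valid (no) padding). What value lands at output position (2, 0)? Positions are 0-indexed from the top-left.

The receptive field on the input at this output position is [-1 -4 2]. Elementwise product with the kernel and sum: -1·-1 + -4·-1 + 2·-2.

1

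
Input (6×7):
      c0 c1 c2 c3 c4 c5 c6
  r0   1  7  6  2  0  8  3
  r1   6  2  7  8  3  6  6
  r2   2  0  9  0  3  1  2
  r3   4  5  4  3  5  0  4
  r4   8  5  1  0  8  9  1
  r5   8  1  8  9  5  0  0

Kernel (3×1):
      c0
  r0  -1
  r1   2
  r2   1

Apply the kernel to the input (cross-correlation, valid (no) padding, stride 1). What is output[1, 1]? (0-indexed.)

The receptive field on the input at this output position is [2 / 0 / 5]. Elementwise product with the kernel and sum: 2·-1 + 0·2 + 5·1.

3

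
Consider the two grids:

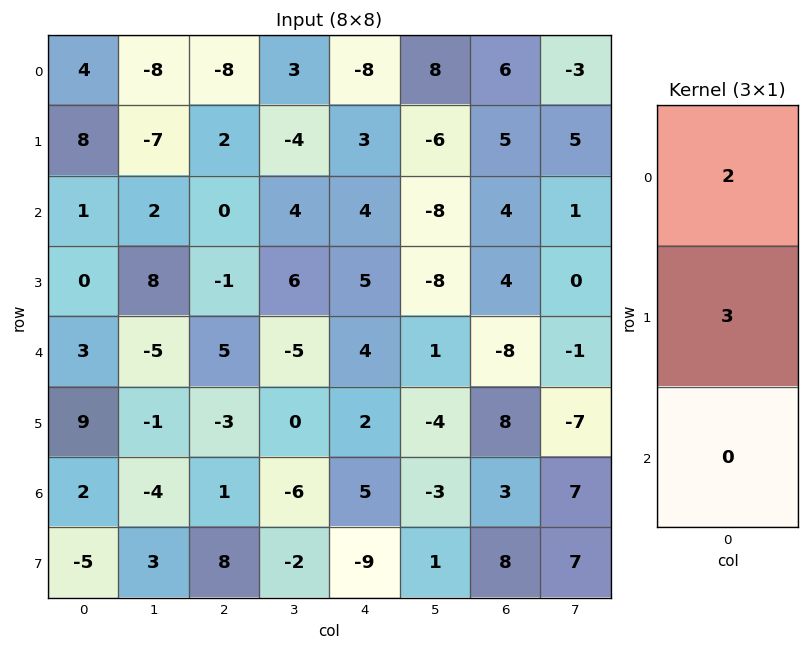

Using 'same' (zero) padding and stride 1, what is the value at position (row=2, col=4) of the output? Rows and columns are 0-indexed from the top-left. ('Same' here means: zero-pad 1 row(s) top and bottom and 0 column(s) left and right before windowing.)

The receptive field on the zero-padded input at this output position is [3 / 4 / 5]. Elementwise product with the kernel and sum: 3·2 + 4·3.

18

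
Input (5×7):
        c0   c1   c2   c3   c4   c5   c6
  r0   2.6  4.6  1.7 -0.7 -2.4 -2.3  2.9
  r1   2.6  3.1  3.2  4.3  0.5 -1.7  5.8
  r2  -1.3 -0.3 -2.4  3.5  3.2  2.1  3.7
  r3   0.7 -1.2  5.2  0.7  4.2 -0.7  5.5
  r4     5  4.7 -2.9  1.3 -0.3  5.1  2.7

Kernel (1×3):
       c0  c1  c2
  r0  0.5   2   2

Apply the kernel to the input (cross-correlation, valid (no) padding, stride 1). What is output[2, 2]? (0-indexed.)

The receptive field on the input at this output position is [-2.4 3.5 3.2]. Elementwise product with the kernel and sum: -2.4·0.5 + 3.5·2 + 3.2·2.

12.2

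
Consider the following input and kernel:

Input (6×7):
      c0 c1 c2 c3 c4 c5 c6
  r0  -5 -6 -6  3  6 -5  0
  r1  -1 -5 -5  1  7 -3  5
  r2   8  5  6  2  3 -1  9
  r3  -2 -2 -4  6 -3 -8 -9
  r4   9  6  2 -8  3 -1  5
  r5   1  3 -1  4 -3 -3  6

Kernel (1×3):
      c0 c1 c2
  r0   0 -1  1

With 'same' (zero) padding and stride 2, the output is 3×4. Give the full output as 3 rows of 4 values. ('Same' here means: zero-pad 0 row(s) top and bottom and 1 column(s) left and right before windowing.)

Output[0,0]: The receptive field on the zero-padded input at this output position is [0 -5 -6]. Elementwise product with the kernel and sum: -5·-1 + -6·1.

-1 9 -11 0
-3 -4 -4 -9
-3 -10 -4 -5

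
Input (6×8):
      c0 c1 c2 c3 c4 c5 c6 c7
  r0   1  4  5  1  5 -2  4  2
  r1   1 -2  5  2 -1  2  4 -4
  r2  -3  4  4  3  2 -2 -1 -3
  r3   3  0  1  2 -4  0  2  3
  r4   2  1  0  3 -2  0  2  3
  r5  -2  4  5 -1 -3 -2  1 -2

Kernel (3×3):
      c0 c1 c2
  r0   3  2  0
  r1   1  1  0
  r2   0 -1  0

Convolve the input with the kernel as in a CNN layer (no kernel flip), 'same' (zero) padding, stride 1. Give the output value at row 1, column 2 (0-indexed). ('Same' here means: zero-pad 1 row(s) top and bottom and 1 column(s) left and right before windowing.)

21

The receptive field on the zero-padded input at this output position is [4 5 1 / -2 5 2 / 4 4 3]. Elementwise product with the kernel and sum: 4·3 + 5·2 + -2·1 + 5·1 + 4·-1.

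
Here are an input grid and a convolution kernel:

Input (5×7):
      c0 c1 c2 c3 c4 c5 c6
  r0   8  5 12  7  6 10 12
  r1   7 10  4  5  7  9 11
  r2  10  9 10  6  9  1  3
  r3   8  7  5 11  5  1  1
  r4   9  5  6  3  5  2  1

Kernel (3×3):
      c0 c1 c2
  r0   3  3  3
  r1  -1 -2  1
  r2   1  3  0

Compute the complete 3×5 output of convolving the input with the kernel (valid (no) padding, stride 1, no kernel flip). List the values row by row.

Output[0,0]: The receptive field on the input at this output position is [8 5 12 / 7 10 4 / 10 9 10]. Elementwise product with the kernel and sum: 8·3 + 5·3 + 12·3 + 7·-1 + 10·-2 + 4·1 + 10·1 + 9·3.
Output[0,1]: The receptive field on the input at this output position is [5 12 7 / 10 4 5 / 9 10 6]. Elementwise product with the kernel and sum: 5·3 + 12·3 + 7·3 + 10·-1 + 4·-2 + 5·1 + 9·1 + 10·3.

89 98 96 92 82
74 56 73 66 81
94 92 68 46 44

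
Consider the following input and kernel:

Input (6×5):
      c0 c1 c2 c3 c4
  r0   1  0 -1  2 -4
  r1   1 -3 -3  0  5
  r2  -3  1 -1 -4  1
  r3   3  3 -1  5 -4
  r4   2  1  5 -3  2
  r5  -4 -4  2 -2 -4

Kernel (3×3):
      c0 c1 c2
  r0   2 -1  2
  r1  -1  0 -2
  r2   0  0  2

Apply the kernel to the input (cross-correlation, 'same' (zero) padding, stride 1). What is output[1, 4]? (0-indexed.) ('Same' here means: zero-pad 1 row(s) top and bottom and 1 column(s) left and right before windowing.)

8

The receptive field on the zero-padded input at this output position is [2 -4 0 / 0 5 0 / -4 1 0]. Elementwise product with the kernel and sum: 2·2 + -4·-1 + 0·2 + 0·-1 + 0·-2 + 0·2.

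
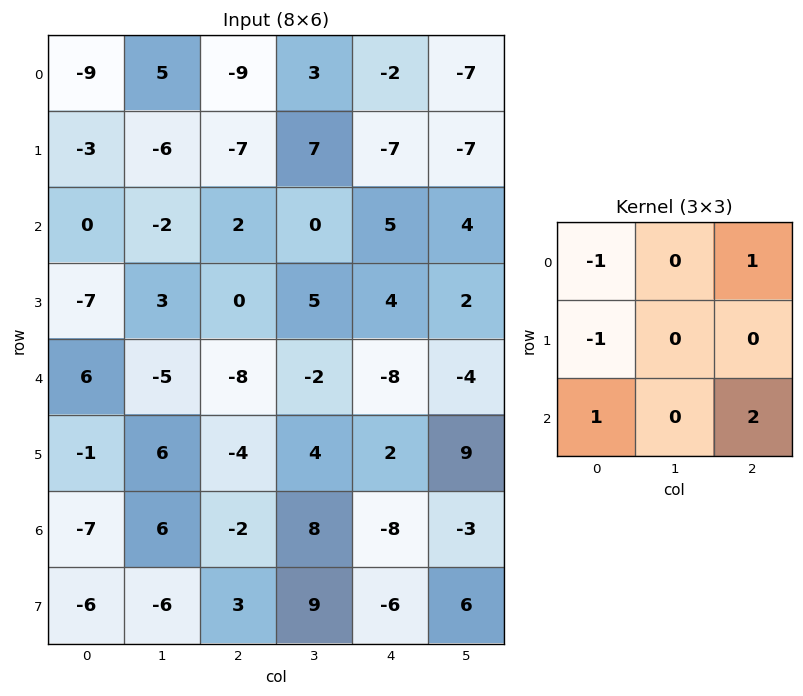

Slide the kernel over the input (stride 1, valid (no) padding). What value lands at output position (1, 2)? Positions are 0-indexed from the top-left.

The receptive field on the input at this output position is [-7 7 -7 / 2 0 5 / 0 5 4]. Elementwise product with the kernel and sum: -7·-1 + -7·1 + 2·-1 + 0·1 + 4·2.

6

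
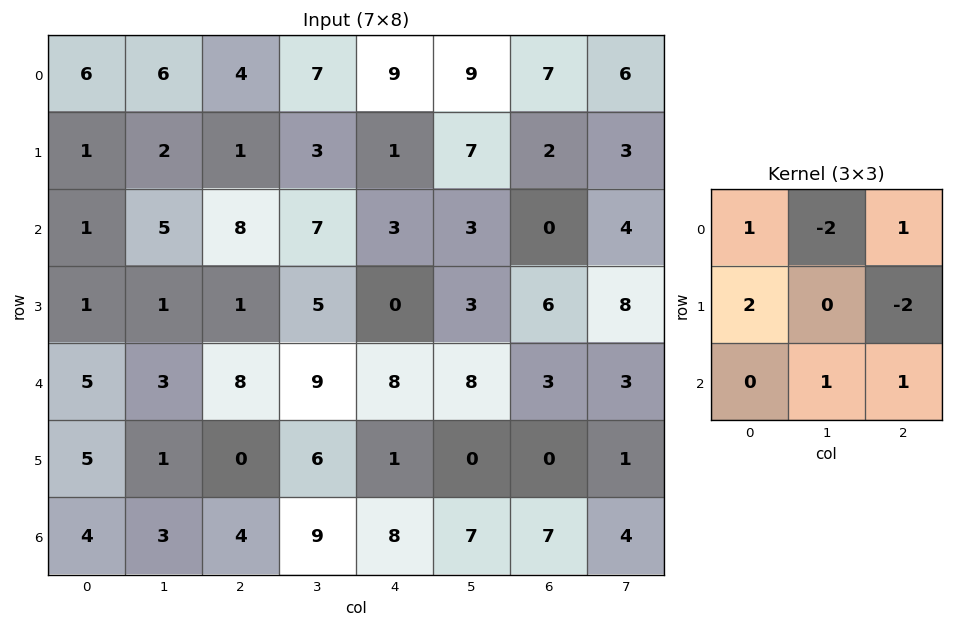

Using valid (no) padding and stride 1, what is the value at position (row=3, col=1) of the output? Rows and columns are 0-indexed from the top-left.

-2

The receptive field on the input at this output position is [1 1 5 / 3 8 9 / 1 0 6]. Elementwise product with the kernel and sum: 1·1 + 1·-2 + 5·1 + 3·2 + 9·-2 + 0·1 + 6·1.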